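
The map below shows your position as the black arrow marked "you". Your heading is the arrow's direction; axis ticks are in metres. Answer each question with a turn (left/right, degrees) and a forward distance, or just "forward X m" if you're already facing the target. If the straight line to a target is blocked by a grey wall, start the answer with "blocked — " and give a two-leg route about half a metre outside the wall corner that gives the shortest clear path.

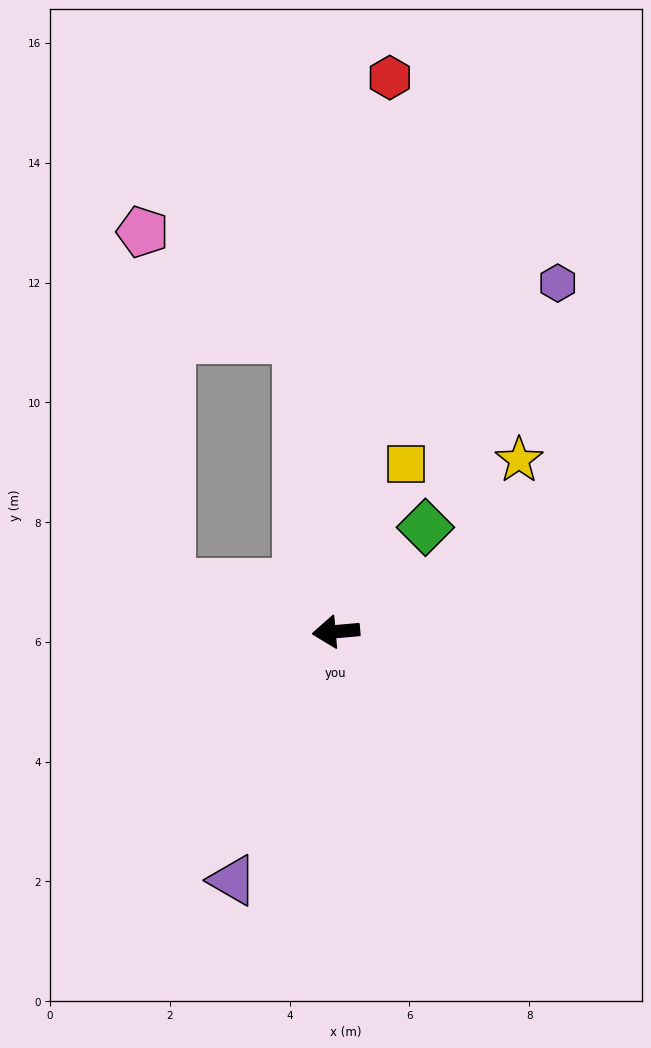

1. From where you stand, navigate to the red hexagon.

turn right 101°, forward 9.3 m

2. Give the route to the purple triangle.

turn left 62°, forward 4.5 m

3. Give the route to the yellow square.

turn right 118°, forward 3.0 m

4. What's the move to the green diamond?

turn right 136°, forward 2.3 m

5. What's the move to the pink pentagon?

blocked — turn right 88°, forward 4.9 m, then turn left 48°, forward 3.1 m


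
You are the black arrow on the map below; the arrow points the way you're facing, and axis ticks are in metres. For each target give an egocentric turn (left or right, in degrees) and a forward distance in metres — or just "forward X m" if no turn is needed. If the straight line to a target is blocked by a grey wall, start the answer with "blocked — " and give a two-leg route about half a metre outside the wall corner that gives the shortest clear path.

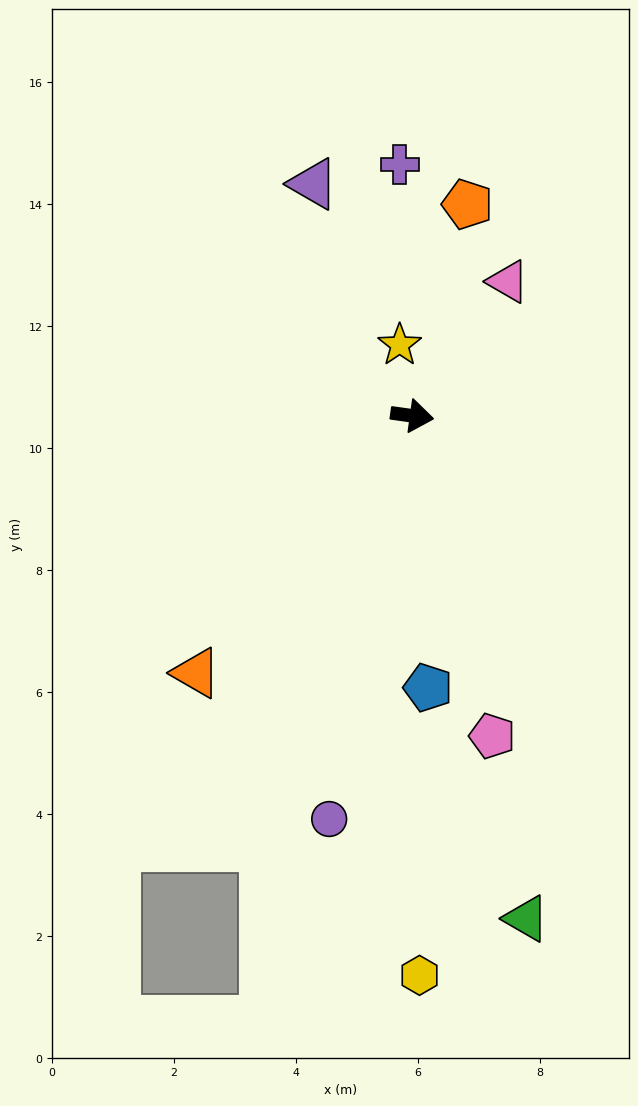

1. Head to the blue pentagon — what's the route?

turn right 79°, forward 4.5 m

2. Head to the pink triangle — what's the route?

turn left 62°, forward 2.7 m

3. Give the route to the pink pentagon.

turn right 68°, forward 5.4 m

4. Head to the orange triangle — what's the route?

turn right 122°, forward 5.5 m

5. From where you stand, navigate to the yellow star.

turn left 108°, forward 1.2 m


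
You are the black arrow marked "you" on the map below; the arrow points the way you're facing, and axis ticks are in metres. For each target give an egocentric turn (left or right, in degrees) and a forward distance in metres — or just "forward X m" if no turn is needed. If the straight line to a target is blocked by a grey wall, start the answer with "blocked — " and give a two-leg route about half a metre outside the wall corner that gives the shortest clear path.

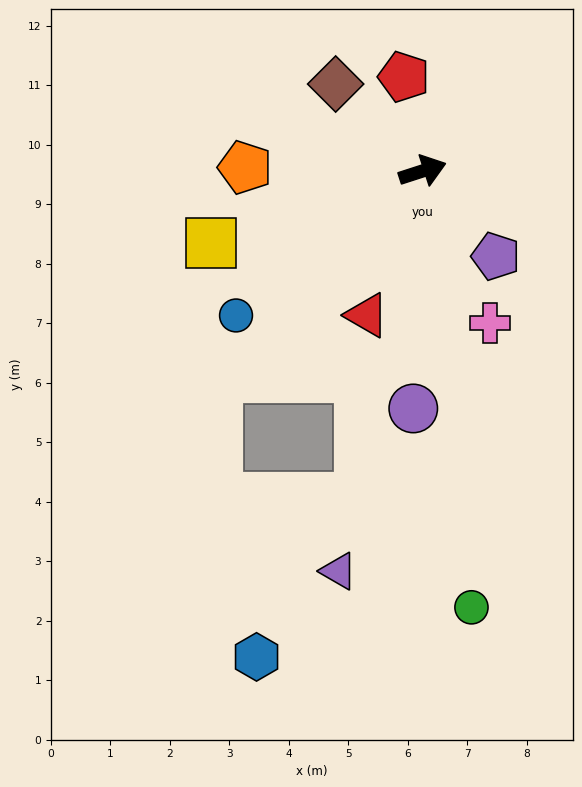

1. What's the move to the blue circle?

turn right 160°, forward 4.0 m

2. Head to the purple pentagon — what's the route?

turn right 67°, forward 1.9 m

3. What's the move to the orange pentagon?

turn left 161°, forward 3.0 m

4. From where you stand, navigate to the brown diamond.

turn left 117°, forward 2.1 m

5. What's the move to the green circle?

turn right 102°, forward 7.4 m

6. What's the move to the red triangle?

turn right 129°, forward 2.6 m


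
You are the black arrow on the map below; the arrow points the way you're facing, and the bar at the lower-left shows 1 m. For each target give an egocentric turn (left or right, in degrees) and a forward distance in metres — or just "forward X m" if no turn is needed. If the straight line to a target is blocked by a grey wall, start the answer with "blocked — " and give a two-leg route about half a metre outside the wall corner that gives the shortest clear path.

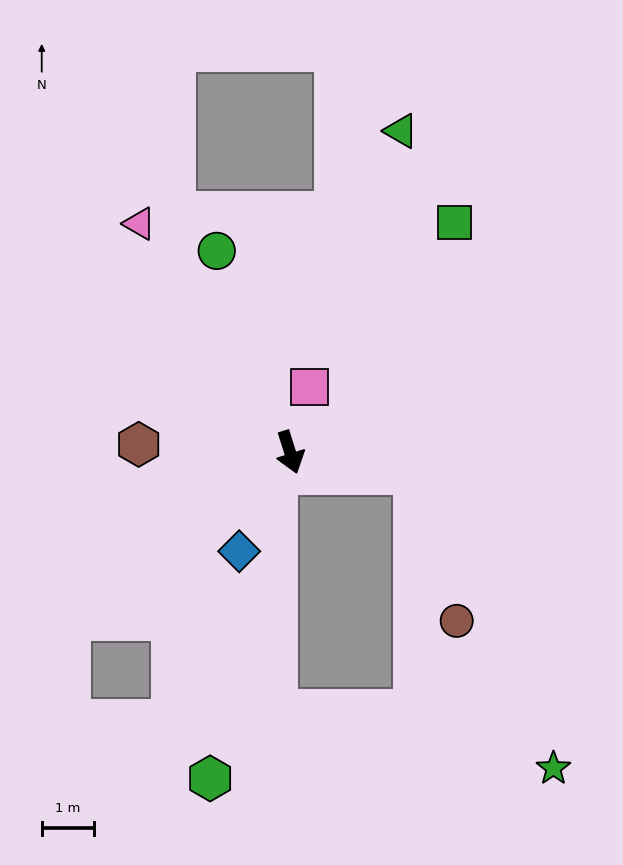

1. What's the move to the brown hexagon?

turn right 110°, forward 2.9 m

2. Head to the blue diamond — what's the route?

turn right 45°, forward 2.1 m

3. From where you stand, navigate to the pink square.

turn left 146°, forward 1.3 m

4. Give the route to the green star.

blocked — turn left 63°, forward 2.4 m, then turn right 55°, forward 6.3 m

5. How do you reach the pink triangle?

turn right 164°, forward 5.3 m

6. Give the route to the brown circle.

blocked — turn left 63°, forward 2.4 m, then turn right 65°, forward 3.0 m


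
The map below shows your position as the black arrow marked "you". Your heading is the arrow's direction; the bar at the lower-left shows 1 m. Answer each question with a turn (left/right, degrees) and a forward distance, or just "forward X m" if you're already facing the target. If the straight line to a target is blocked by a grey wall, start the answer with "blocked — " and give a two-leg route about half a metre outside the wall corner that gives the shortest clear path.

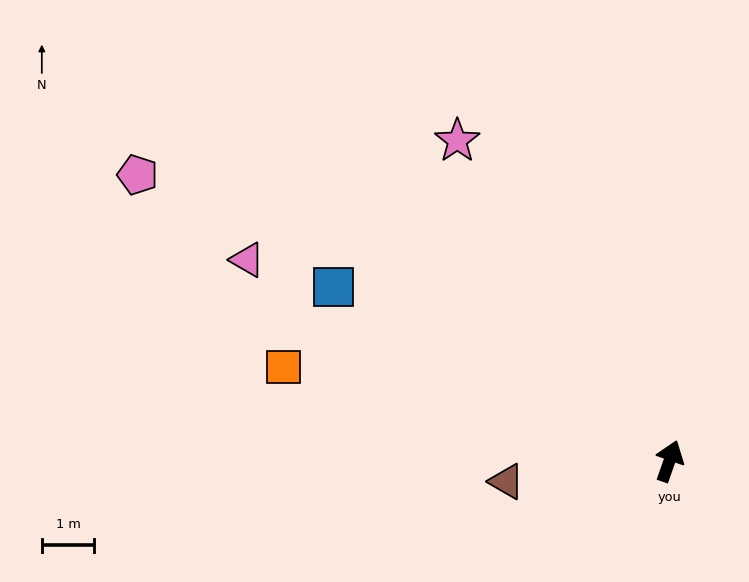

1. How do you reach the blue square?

turn left 82°, forward 7.2 m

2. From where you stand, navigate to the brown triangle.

turn left 117°, forward 3.1 m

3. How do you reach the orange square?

turn left 96°, forward 7.6 m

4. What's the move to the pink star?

turn left 53°, forward 7.3 m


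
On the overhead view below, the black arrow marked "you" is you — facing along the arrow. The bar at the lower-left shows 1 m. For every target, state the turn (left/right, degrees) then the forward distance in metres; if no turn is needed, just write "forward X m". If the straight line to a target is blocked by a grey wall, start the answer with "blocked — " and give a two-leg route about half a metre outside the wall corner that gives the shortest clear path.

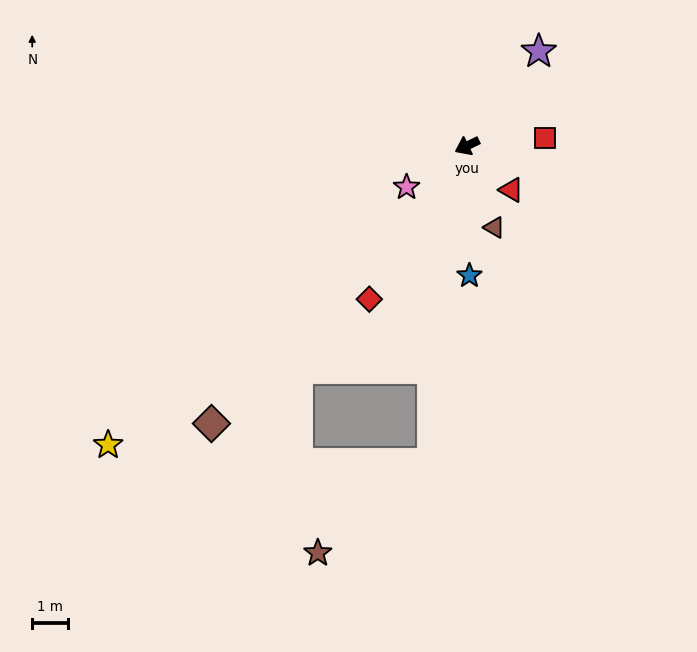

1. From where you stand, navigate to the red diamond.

turn left 32°, forward 5.1 m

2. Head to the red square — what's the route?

turn left 160°, forward 2.2 m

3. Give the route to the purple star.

turn right 153°, forward 3.3 m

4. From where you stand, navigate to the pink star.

turn left 8°, forward 2.1 m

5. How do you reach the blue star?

turn left 65°, forward 3.6 m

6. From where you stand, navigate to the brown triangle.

turn left 82°, forward 2.4 m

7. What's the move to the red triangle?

turn left 109°, forward 1.8 m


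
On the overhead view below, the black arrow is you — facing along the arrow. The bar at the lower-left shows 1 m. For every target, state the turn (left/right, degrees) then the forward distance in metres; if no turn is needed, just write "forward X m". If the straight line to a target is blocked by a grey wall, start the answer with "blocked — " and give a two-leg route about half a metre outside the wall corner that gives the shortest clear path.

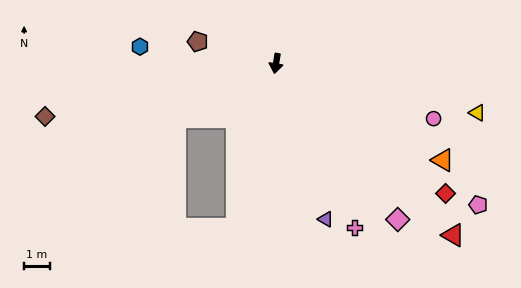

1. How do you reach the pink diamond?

turn left 47°, forward 7.8 m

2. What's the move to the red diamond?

turn left 62°, forward 8.4 m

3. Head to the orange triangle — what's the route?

turn left 69°, forward 7.6 m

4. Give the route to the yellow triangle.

turn left 86°, forward 8.1 m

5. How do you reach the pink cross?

turn left 35°, forward 7.1 m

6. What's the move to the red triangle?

turn left 55°, forward 9.7 m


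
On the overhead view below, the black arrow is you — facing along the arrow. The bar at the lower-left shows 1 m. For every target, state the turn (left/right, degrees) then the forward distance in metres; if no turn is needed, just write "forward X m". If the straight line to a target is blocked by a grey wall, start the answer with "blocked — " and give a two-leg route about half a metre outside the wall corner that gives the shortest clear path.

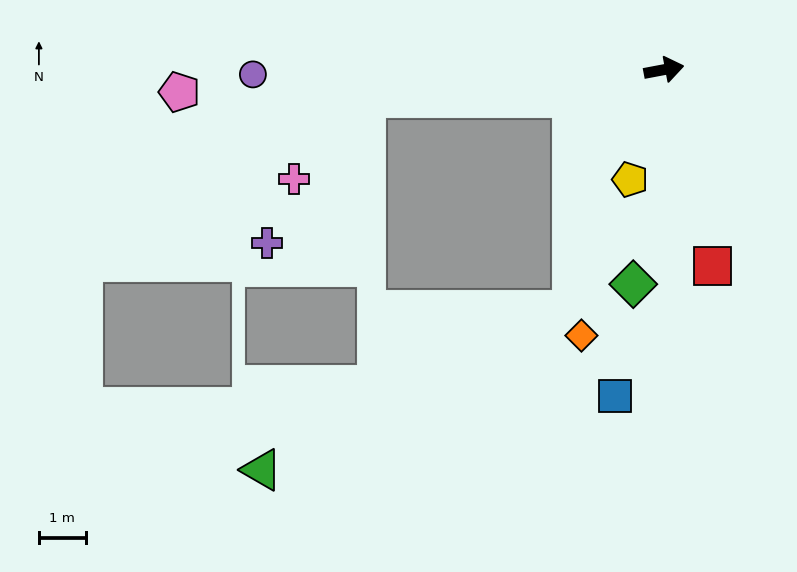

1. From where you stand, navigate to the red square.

turn right 87°, forward 4.3 m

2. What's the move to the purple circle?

turn left 170°, forward 8.8 m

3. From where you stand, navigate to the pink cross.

blocked — turn left 175°, forward 6.4 m, then turn left 43°, forward 2.3 m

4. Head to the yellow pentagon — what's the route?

turn right 118°, forward 2.4 m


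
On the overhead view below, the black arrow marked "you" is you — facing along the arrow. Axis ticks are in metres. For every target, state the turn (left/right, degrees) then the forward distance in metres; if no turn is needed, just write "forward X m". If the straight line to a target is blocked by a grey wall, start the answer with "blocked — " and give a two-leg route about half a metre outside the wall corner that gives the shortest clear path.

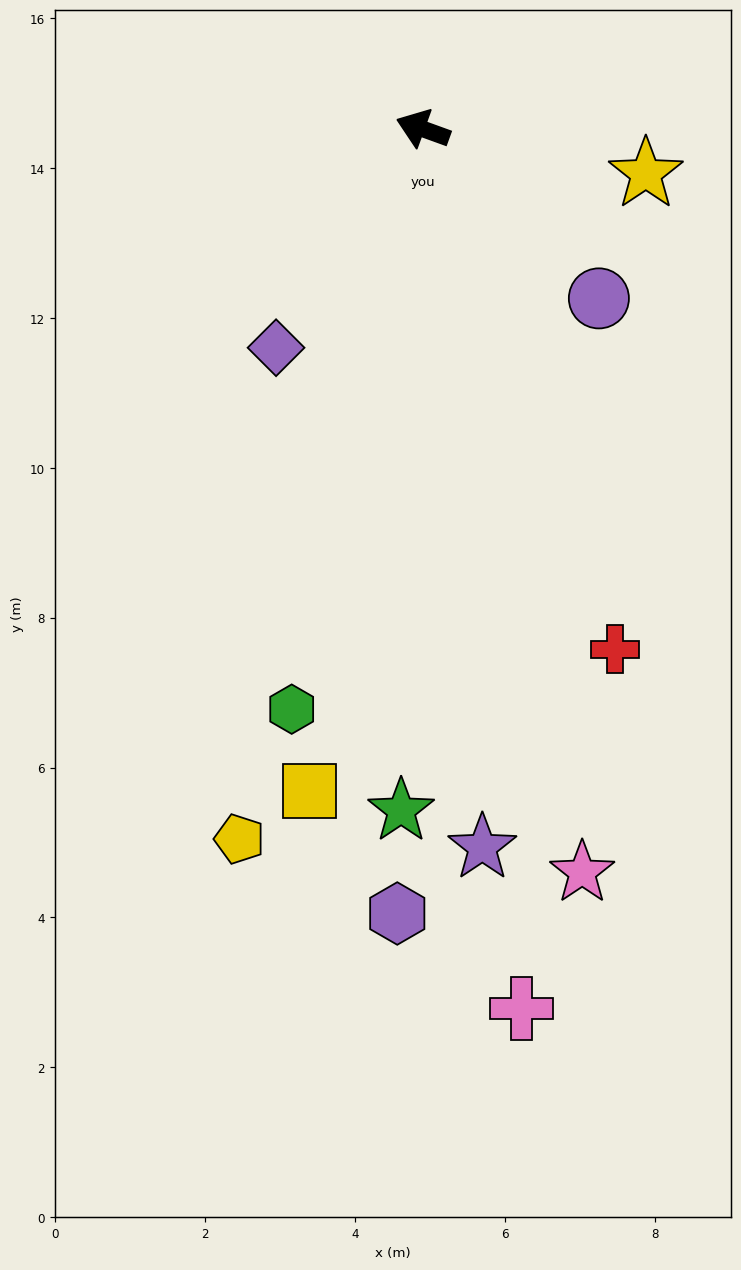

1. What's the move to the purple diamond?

turn left 76°, forward 3.5 m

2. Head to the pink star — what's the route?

turn left 122°, forward 10.1 m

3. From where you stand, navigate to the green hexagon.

turn left 97°, forward 7.9 m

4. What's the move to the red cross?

turn left 130°, forward 7.4 m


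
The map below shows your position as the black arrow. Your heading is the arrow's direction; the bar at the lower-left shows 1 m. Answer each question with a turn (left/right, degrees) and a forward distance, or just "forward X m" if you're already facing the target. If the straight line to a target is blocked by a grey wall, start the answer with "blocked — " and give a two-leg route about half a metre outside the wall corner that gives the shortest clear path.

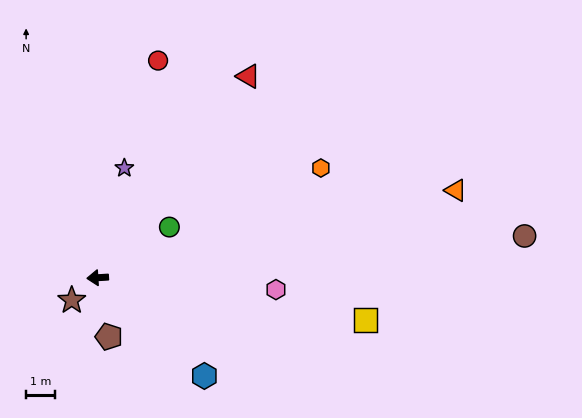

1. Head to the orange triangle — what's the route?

turn right 170°, forward 12.8 m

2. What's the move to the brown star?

turn left 38°, forward 1.2 m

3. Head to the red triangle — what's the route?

turn right 130°, forward 8.8 m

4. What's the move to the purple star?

turn right 107°, forward 3.9 m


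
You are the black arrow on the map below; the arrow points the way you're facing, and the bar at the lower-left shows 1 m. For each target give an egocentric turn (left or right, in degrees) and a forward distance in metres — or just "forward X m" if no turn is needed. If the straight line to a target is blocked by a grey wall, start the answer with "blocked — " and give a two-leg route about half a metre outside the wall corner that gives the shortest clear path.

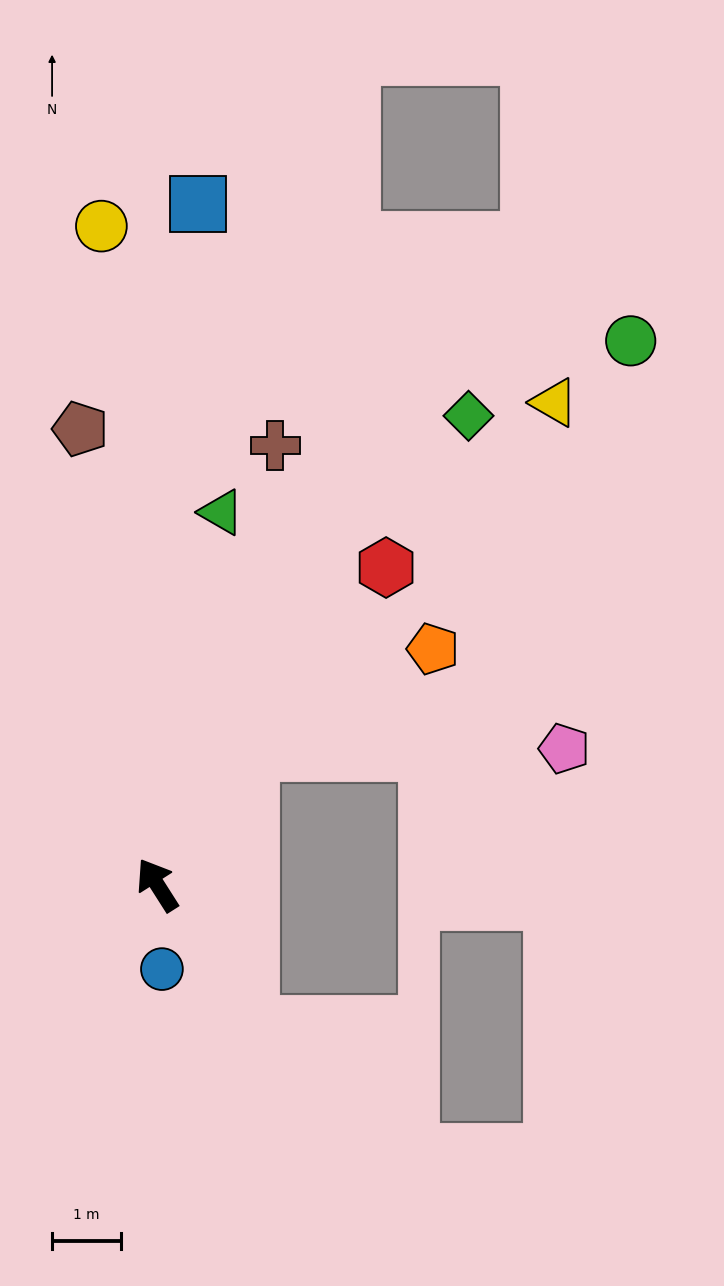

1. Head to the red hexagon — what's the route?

turn right 68°, forward 5.7 m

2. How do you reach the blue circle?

turn left 151°, forward 1.2 m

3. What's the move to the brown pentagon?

turn right 23°, forward 6.8 m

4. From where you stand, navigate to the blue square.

turn right 36°, forward 10.0 m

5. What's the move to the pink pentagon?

blocked — turn right 67°, forward 2.4 m, then turn right 55°, forward 4.6 m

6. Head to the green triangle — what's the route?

turn right 42°, forward 5.5 m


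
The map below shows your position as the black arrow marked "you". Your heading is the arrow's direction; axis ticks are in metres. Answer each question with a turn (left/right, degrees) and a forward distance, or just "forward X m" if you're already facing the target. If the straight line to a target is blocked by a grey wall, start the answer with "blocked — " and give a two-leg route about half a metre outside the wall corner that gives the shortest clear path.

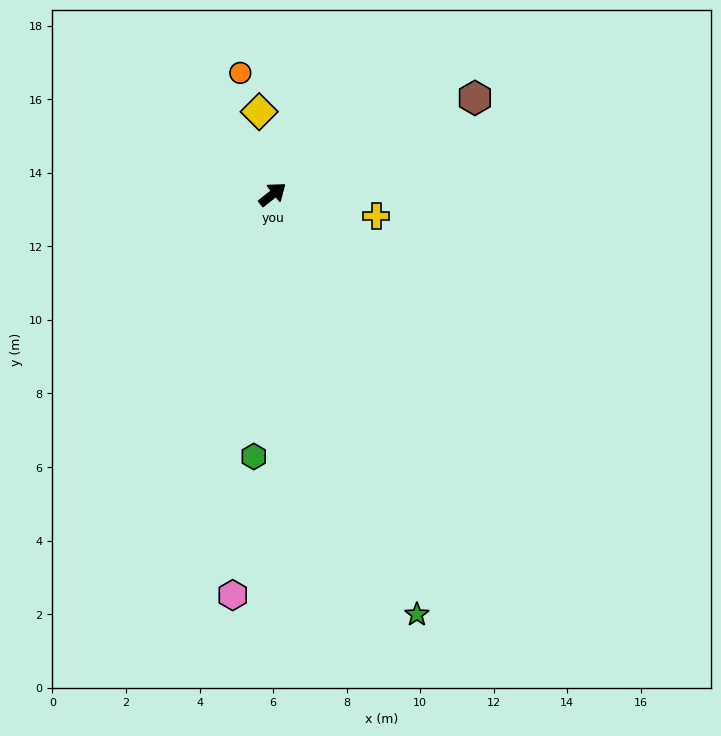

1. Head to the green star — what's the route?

turn right 110°, forward 12.1 m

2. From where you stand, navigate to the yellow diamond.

turn left 61°, forward 2.3 m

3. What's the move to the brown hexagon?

turn right 13°, forward 6.1 m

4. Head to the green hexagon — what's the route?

turn right 133°, forward 7.1 m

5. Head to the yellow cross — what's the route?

turn right 50°, forward 2.9 m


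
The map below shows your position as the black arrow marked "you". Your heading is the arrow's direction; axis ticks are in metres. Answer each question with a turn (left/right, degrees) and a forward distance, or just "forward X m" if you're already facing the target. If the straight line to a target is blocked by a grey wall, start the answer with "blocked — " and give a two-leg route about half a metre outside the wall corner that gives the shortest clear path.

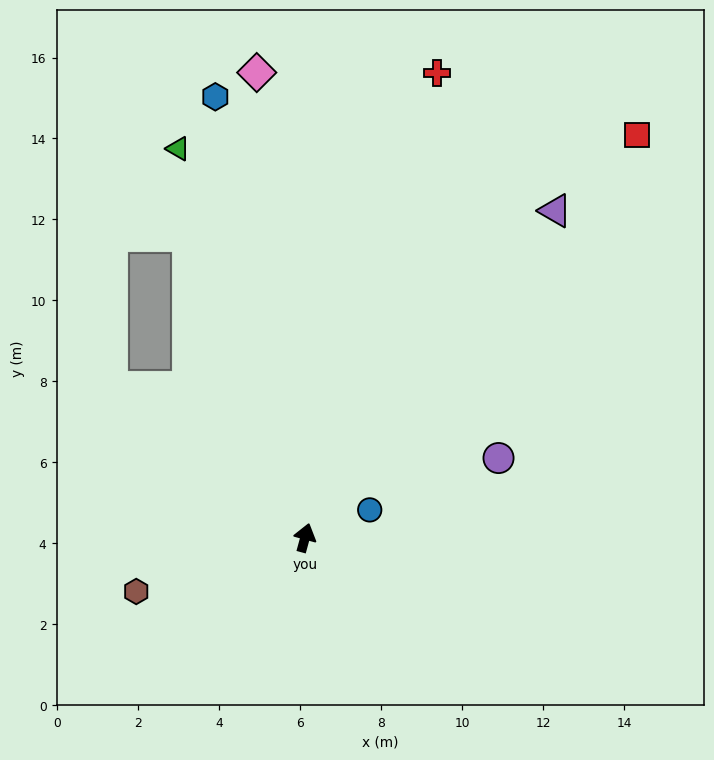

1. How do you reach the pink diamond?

turn left 21°, forward 11.6 m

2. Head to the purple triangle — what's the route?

turn right 22°, forward 10.2 m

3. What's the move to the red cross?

forward 11.9 m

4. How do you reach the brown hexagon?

turn left 123°, forward 4.4 m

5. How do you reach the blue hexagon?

turn left 27°, forward 11.1 m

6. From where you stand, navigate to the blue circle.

turn right 51°, forward 1.7 m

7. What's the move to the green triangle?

turn left 33°, forward 10.1 m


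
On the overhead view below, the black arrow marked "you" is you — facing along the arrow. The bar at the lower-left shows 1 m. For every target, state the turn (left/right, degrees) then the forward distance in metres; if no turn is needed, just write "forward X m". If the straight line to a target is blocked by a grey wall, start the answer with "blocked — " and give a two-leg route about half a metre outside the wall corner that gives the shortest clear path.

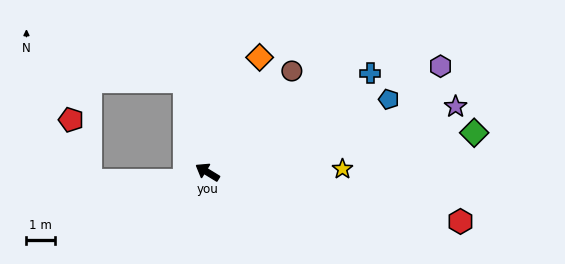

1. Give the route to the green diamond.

turn right 140°, forward 9.5 m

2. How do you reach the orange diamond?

turn right 83°, forward 4.5 m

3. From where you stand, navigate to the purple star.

turn right 134°, forward 9.1 m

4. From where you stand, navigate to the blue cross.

turn right 117°, forward 6.7 m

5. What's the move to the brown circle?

turn right 98°, forward 4.7 m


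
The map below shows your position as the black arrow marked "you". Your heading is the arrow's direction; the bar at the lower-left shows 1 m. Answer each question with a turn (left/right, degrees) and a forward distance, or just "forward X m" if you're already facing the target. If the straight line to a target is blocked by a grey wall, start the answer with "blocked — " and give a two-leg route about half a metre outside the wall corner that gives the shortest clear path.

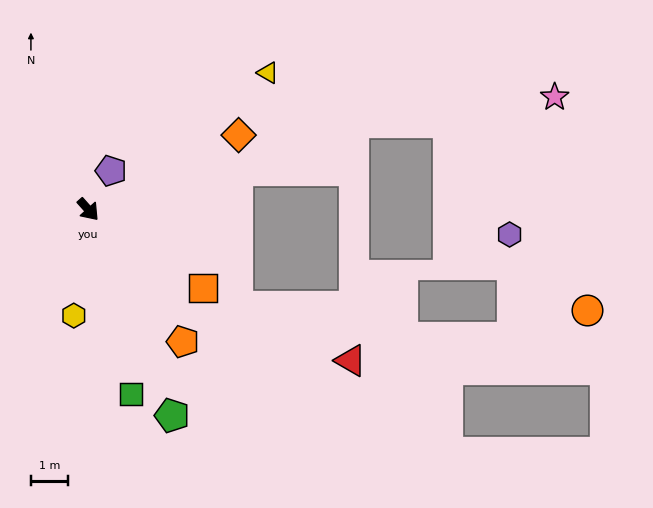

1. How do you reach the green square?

turn right 29°, forward 5.2 m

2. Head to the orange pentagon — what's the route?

turn right 6°, forward 4.4 m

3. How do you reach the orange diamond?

turn left 75°, forward 4.6 m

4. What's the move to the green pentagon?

turn right 20°, forward 6.1 m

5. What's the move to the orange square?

turn left 14°, forward 3.8 m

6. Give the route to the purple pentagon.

turn left 108°, forward 1.2 m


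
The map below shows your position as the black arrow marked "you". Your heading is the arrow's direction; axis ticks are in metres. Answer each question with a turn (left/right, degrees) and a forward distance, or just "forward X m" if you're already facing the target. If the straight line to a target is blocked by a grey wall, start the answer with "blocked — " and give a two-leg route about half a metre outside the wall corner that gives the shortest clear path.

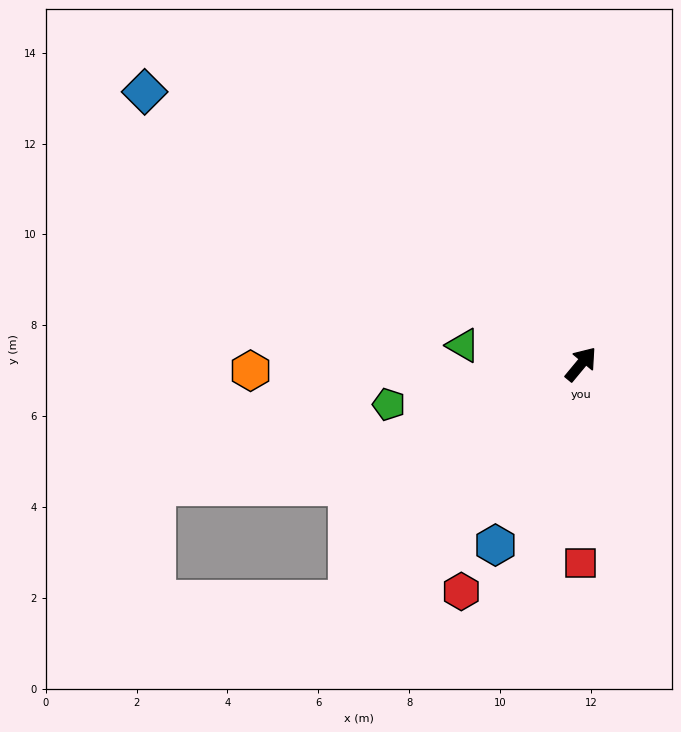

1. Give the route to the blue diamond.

turn left 98°, forward 11.3 m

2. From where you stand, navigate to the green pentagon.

turn left 142°, forward 4.3 m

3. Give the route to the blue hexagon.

turn right 166°, forward 4.4 m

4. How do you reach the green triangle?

turn left 121°, forward 2.6 m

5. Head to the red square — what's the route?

turn right 140°, forward 4.4 m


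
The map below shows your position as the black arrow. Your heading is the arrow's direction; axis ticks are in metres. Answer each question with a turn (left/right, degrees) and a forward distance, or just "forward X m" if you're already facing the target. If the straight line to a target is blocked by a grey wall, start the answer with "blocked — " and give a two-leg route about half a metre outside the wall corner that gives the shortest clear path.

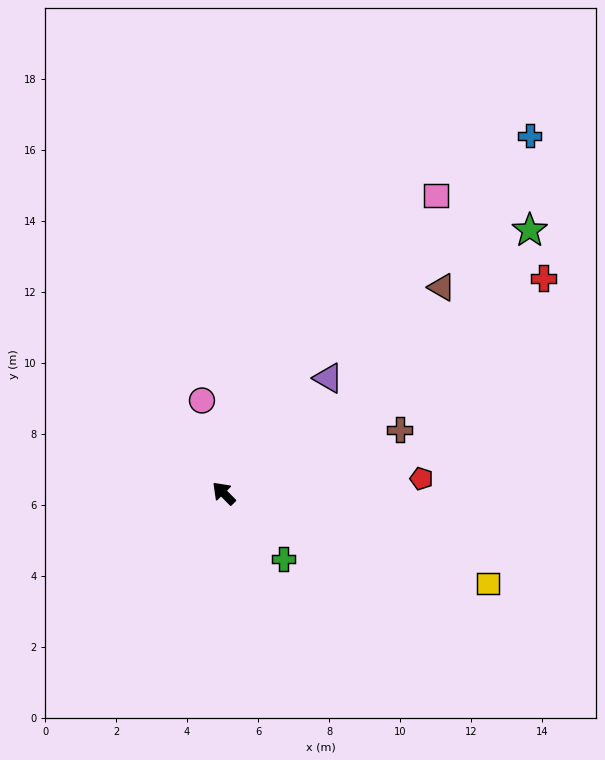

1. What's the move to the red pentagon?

turn right 130°, forward 5.6 m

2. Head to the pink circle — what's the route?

turn right 31°, forward 2.7 m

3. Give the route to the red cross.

turn right 101°, forward 10.9 m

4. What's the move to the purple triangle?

turn right 87°, forward 4.4 m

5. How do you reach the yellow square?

turn right 153°, forward 7.9 m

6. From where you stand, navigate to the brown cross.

turn right 115°, forward 5.3 m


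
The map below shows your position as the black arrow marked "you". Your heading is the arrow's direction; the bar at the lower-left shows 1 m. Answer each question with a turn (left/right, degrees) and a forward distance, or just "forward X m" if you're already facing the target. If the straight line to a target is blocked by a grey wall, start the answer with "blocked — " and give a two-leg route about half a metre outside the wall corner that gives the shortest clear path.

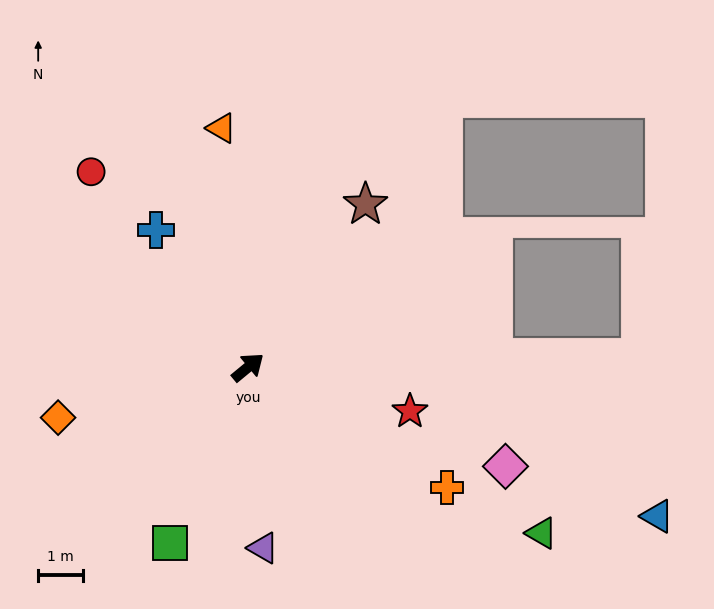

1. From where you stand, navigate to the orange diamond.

turn left 155°, forward 4.3 m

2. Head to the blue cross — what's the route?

turn left 84°, forward 3.7 m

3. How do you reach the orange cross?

turn right 71°, forward 5.1 m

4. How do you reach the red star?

turn right 55°, forward 3.7 m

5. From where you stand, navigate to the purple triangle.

turn right 125°, forward 4.0 m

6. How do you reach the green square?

turn right 153°, forward 4.3 m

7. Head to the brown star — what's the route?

turn left 15°, forward 4.4 m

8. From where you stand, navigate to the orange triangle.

turn left 57°, forward 5.3 m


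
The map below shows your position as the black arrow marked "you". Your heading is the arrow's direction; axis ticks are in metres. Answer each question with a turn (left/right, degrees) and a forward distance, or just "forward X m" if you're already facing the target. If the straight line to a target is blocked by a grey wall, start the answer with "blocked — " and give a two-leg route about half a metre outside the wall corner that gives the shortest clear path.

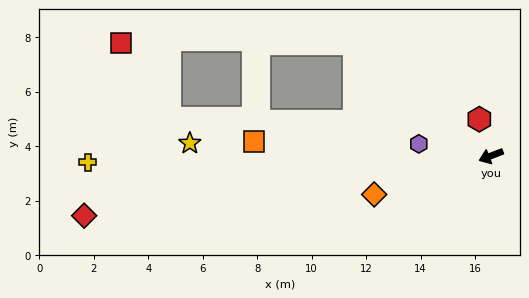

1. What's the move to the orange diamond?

turn right 3°, forward 4.5 m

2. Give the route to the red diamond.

turn right 13°, forward 15.1 m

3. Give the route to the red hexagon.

turn right 94°, forward 1.4 m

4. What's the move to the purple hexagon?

turn right 31°, forward 2.7 m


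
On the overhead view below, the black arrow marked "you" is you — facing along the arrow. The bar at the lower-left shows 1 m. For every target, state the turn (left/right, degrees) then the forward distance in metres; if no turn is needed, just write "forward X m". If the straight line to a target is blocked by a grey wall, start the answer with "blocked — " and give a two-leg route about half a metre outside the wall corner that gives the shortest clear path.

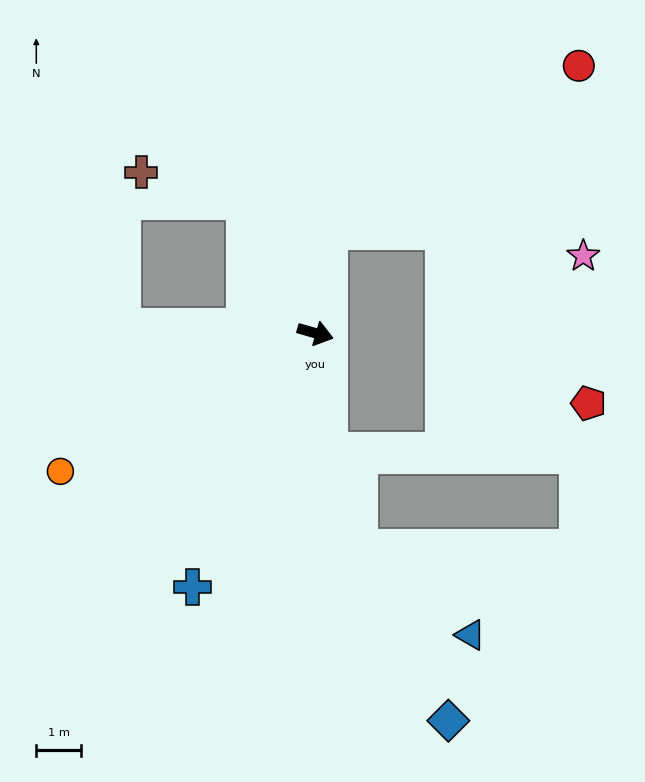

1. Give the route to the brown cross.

blocked — turn left 134°, forward 3.3 m, then turn left 47°, forward 2.4 m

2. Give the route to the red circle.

blocked — turn left 99°, forward 2.3 m, then turn right 49°, forward 6.6 m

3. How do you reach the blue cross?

turn right 100°, forward 6.2 m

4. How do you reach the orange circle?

turn right 135°, forward 6.4 m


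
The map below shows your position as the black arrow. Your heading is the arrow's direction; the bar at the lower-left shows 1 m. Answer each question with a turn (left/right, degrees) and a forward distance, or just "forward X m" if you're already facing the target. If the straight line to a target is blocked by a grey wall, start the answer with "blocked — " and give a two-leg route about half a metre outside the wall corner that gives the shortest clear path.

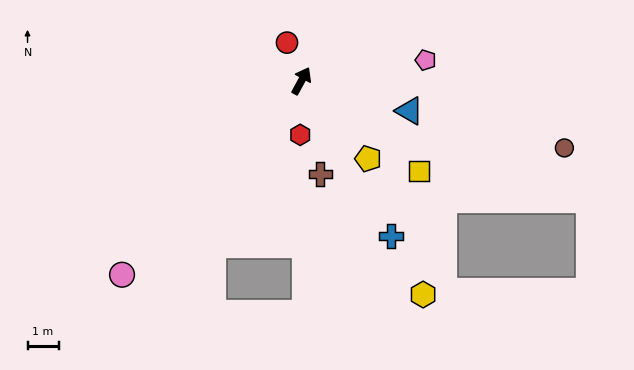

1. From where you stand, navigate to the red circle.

turn left 49°, forward 1.3 m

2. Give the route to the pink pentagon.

turn right 52°, forward 4.0 m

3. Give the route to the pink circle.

turn left 166°, forward 8.5 m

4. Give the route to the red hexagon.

turn right 153°, forward 1.7 m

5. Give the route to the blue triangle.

turn right 77°, forward 3.6 m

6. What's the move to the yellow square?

turn right 99°, forward 4.8 m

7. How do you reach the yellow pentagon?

turn right 111°, forward 3.3 m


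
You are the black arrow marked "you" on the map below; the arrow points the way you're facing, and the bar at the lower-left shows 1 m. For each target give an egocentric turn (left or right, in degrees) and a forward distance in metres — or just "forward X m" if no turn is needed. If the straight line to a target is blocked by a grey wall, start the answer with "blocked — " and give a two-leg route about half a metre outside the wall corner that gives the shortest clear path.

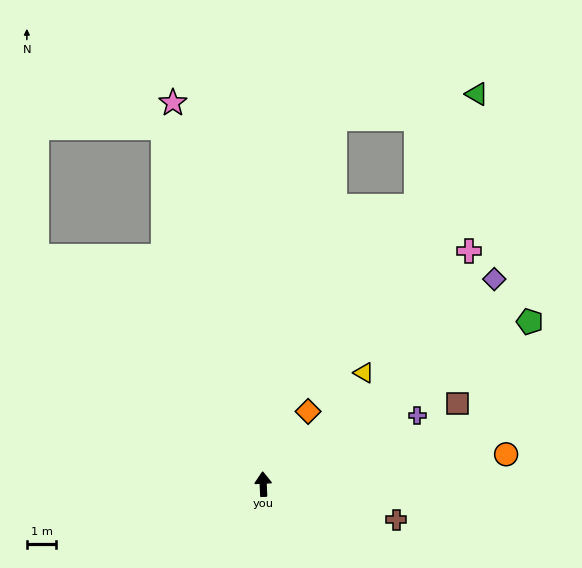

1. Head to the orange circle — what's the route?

turn right 86°, forward 8.3 m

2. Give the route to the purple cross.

turn right 69°, forward 5.7 m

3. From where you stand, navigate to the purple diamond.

turn right 51°, forward 10.5 m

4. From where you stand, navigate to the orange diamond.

turn right 34°, forward 2.9 m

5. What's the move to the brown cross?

turn right 108°, forward 4.7 m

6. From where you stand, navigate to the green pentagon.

turn right 61°, forward 10.6 m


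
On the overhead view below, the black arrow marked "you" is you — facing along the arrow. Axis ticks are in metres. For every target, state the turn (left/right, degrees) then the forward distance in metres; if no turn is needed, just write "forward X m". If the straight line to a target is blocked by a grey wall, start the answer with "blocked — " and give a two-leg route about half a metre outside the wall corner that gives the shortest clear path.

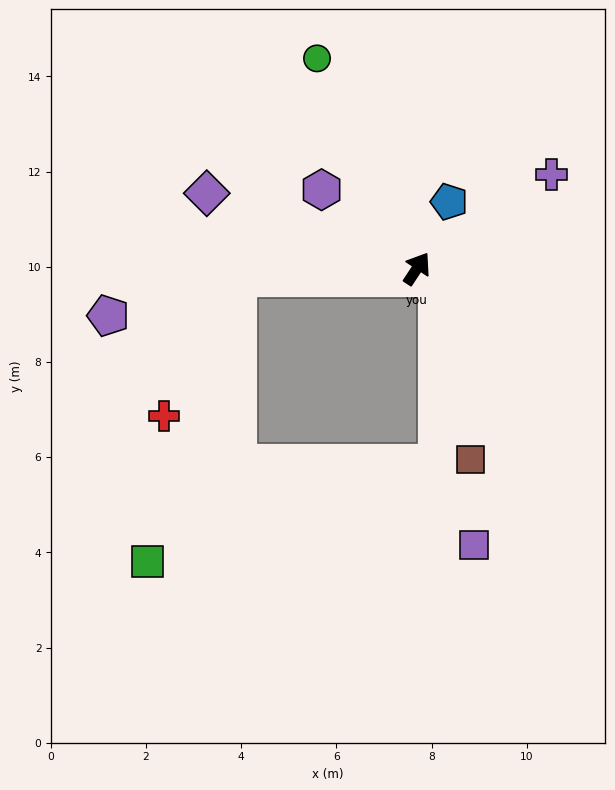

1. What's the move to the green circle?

turn left 59°, forward 4.9 m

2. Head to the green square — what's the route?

blocked — turn left 126°, forward 3.8 m, then turn left 70°, forward 6.3 m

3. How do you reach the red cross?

blocked — turn left 126°, forward 3.8 m, then turn left 60°, forward 3.3 m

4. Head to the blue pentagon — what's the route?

turn left 8°, forward 1.6 m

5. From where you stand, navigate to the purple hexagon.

turn left 84°, forward 2.6 m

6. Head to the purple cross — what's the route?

turn right 22°, forward 3.5 m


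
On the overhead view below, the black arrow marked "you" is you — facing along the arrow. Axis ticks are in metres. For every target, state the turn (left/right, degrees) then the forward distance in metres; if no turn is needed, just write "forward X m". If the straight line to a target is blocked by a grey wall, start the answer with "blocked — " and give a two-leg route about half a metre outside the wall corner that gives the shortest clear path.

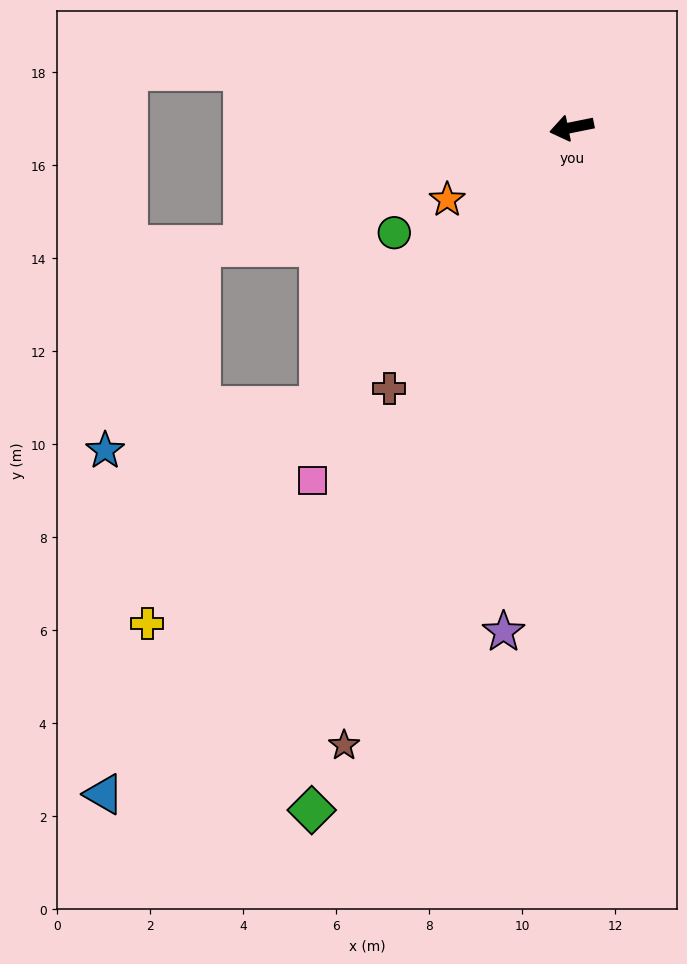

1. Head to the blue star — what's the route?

blocked — turn left 36°, forward 8.1 m, then turn right 36°, forward 4.7 m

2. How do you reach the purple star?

turn left 71°, forward 10.9 m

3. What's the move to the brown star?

turn left 58°, forward 14.2 m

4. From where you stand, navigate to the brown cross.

turn left 44°, forward 6.8 m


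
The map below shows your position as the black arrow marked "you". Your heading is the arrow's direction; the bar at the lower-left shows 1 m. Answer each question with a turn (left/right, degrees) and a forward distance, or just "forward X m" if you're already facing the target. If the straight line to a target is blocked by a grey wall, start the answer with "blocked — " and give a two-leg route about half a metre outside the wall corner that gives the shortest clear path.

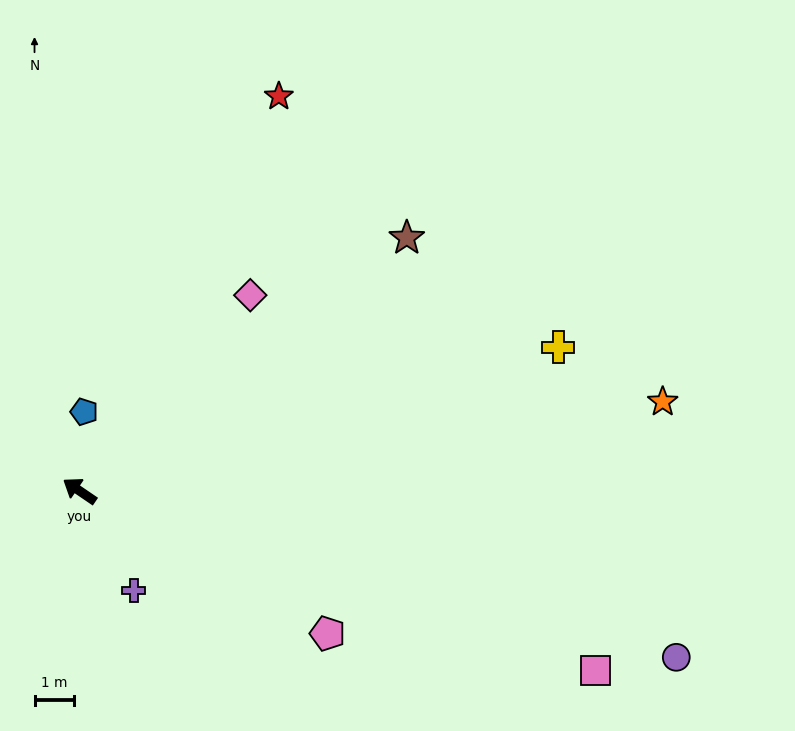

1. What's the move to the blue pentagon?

turn right 59°, forward 2.0 m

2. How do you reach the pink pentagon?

turn right 176°, forward 7.3 m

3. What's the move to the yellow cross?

turn right 129°, forward 12.7 m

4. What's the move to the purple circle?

turn right 161°, forward 15.7 m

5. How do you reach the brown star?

turn right 108°, forward 10.5 m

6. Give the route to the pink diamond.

turn right 97°, forward 6.6 m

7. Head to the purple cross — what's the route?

turn left 153°, forward 2.9 m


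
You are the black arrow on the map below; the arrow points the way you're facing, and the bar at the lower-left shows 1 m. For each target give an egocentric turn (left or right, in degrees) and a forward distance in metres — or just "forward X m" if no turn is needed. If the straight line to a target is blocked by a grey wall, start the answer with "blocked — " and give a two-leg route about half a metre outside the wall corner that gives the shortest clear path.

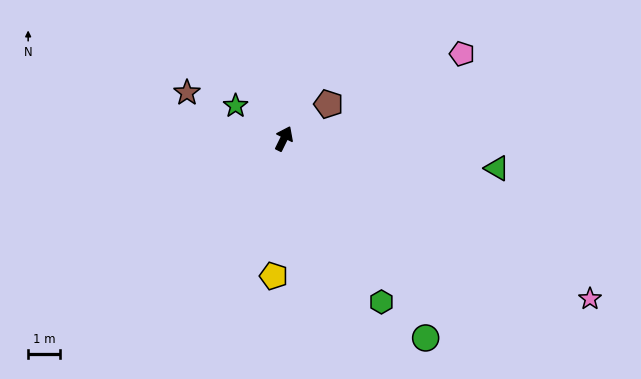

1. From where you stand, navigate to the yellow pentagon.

turn right 158°, forward 4.4 m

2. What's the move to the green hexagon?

turn right 123°, forward 6.1 m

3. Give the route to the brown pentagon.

turn right 26°, forward 1.8 m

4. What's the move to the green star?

turn left 82°, forward 1.9 m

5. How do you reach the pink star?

turn right 91°, forward 11.0 m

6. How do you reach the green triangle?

turn right 72°, forward 6.8 m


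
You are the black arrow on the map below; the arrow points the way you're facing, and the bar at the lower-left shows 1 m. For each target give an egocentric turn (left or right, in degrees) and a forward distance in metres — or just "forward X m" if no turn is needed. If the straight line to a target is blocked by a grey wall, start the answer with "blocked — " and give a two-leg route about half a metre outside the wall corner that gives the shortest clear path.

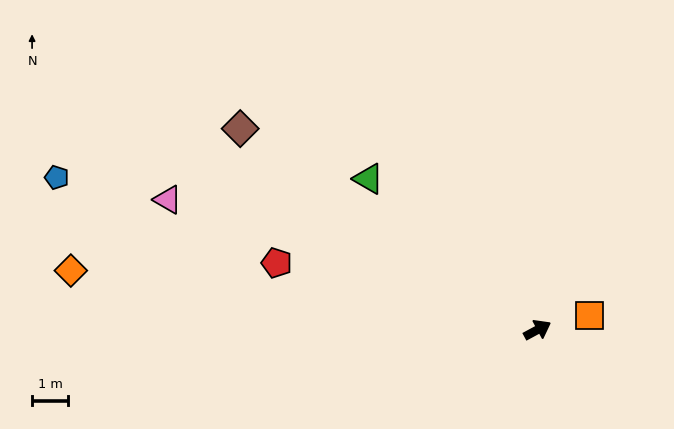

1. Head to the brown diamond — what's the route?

turn left 118°, forward 9.9 m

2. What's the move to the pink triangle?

turn left 132°, forward 10.8 m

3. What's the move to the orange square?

turn right 13°, forward 1.5 m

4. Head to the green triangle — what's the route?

turn left 110°, forward 6.3 m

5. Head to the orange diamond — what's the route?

turn left 144°, forward 13.0 m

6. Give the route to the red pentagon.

turn left 137°, forward 7.4 m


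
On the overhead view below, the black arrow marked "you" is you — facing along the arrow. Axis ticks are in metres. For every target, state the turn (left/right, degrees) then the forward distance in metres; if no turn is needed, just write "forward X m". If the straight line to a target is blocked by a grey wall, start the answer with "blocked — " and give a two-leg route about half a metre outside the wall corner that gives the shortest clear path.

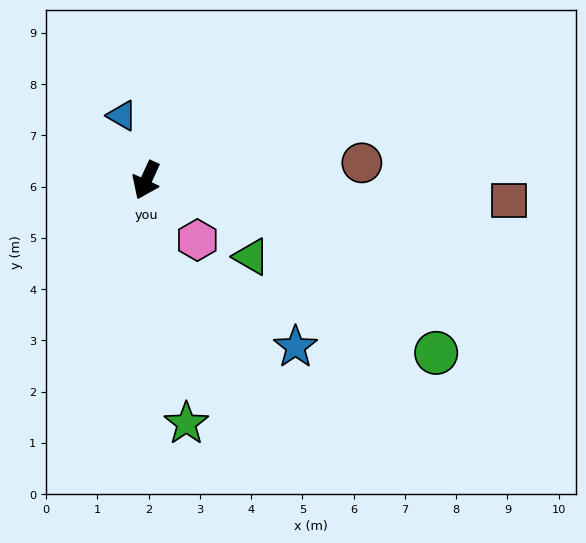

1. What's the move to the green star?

turn left 34°, forward 4.8 m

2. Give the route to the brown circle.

turn left 119°, forward 4.2 m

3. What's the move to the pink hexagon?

turn left 65°, forward 1.5 m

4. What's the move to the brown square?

turn left 111°, forward 7.1 m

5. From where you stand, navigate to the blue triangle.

turn right 135°, forward 1.3 m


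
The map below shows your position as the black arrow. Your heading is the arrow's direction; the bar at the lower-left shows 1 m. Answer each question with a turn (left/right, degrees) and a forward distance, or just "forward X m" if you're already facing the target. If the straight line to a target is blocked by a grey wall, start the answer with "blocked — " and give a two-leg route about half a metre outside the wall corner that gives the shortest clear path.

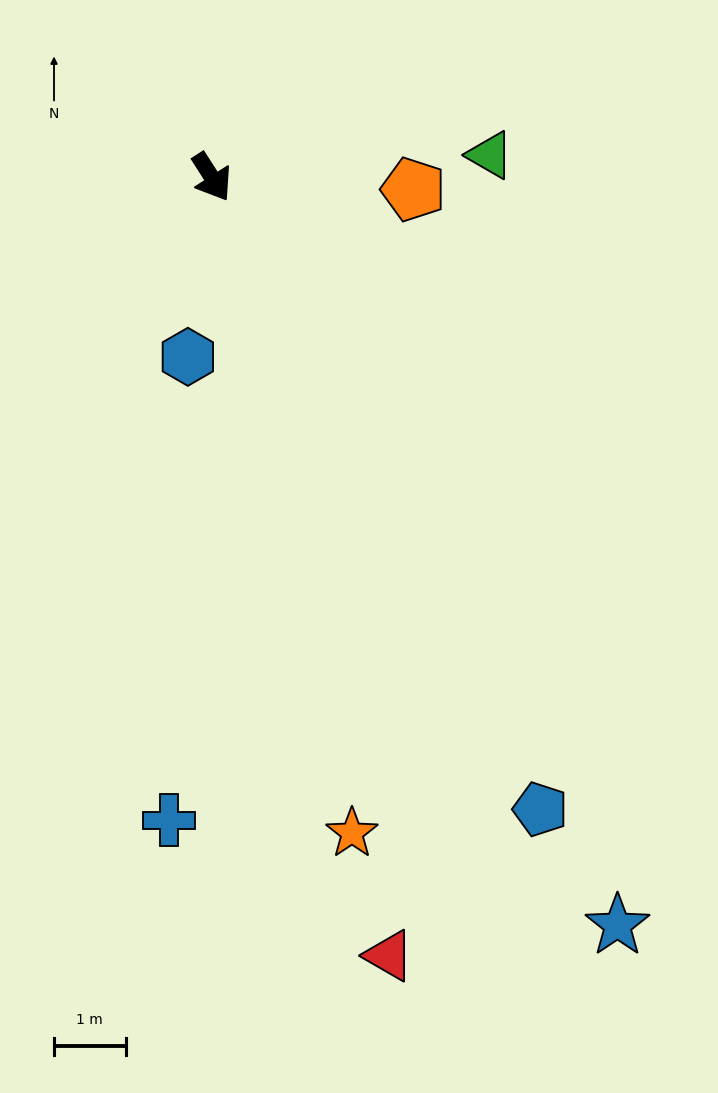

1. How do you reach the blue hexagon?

turn right 40°, forward 2.5 m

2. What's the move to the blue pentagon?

turn right 5°, forward 10.0 m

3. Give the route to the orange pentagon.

turn left 54°, forward 2.8 m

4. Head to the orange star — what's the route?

turn right 21°, forward 9.4 m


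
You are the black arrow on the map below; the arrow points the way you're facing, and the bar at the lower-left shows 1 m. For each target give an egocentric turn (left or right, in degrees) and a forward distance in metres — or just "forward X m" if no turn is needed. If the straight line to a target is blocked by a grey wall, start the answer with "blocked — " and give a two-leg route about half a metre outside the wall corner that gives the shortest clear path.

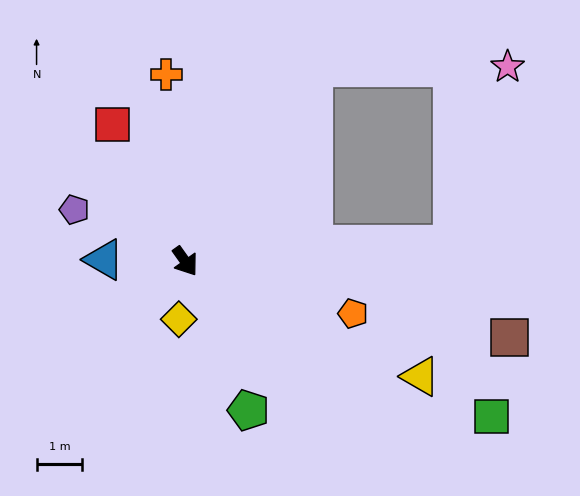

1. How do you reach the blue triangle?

turn right 127°, forward 1.8 m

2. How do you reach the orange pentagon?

turn left 37°, forward 3.8 m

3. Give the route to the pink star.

blocked — turn left 111°, forward 5.1 m, then turn right 56°, forward 4.2 m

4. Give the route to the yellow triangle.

turn left 28°, forward 5.7 m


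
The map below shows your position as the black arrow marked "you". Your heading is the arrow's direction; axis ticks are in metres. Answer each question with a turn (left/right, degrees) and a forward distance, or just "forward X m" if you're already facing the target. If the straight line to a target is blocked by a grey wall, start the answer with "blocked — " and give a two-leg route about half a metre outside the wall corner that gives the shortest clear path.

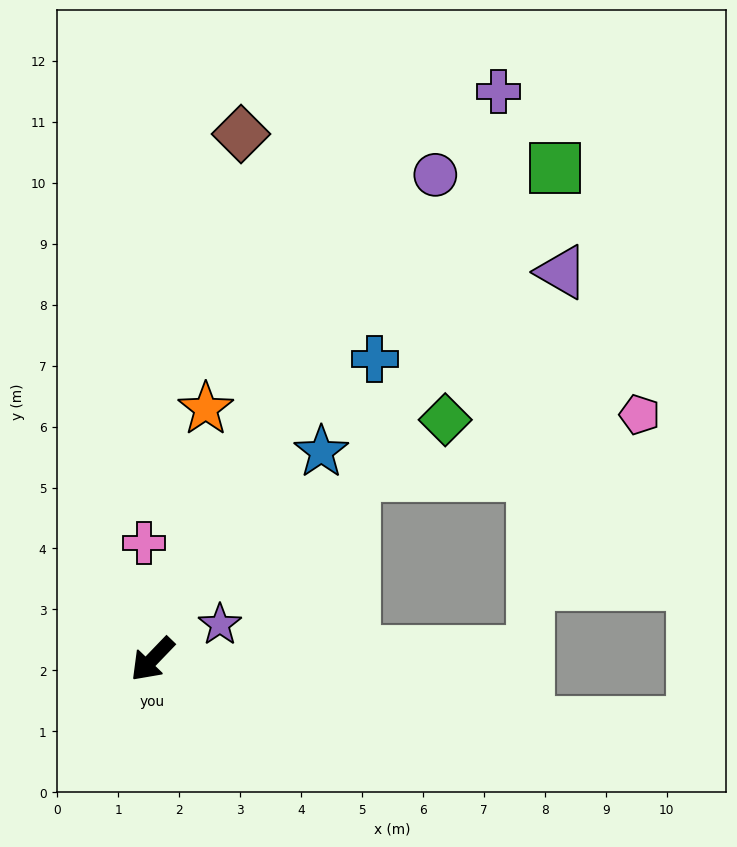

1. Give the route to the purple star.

turn left 161°, forward 1.2 m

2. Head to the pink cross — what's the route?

turn right 132°, forward 1.9 m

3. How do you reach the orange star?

turn right 148°, forward 4.2 m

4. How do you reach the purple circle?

turn right 166°, forward 9.2 m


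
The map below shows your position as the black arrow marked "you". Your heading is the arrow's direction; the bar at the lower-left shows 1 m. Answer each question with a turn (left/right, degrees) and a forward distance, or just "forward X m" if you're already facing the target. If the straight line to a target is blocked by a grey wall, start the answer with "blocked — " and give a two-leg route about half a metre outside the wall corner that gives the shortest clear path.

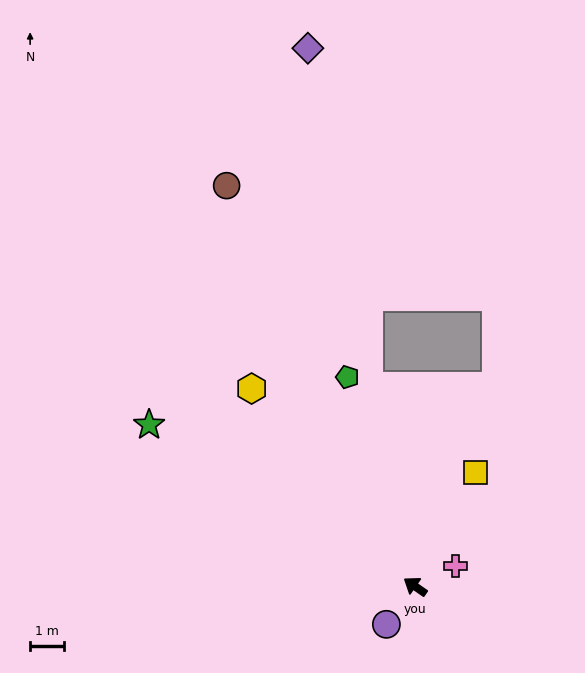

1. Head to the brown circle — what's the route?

turn right 30°, forward 13.1 m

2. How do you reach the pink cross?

turn right 118°, forward 1.3 m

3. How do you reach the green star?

turn left 3°, forward 9.2 m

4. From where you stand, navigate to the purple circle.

turn left 88°, forward 1.4 m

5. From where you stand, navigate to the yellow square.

turn right 83°, forward 3.8 m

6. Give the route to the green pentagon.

turn right 37°, forward 6.5 m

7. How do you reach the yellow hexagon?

turn right 16°, forward 7.6 m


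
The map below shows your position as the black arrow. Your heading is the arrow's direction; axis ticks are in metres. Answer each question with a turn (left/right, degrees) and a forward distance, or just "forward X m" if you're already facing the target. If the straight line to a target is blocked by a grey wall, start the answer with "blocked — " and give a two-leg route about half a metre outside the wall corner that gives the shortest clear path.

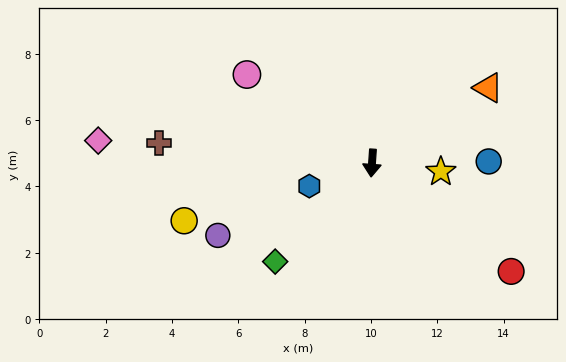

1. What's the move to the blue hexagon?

turn right 66°, forward 2.0 m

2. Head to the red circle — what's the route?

turn left 56°, forward 5.3 m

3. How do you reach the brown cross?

turn right 91°, forward 6.5 m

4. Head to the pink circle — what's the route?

turn right 121°, forward 4.6 m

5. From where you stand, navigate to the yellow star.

turn left 87°, forward 2.1 m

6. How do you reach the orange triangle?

turn left 127°, forward 4.2 m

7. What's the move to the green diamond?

turn right 41°, forward 4.2 m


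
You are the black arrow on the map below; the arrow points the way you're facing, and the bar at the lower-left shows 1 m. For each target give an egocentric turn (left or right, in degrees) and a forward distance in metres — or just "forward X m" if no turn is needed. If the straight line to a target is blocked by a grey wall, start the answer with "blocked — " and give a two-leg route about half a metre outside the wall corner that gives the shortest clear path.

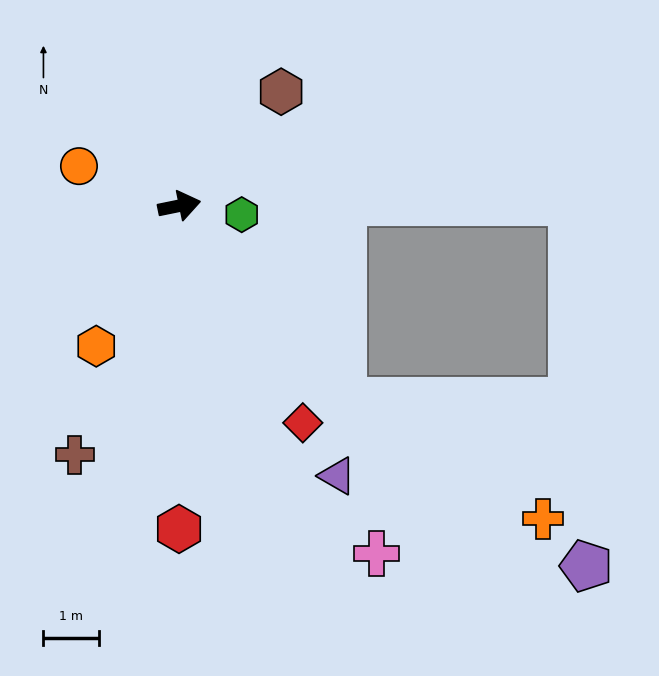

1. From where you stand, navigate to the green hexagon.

turn right 20°, forward 1.1 m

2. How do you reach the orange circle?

turn left 147°, forward 1.9 m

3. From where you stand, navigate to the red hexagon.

turn right 102°, forward 5.8 m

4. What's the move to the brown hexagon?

turn left 37°, forward 2.7 m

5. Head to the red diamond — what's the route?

turn right 72°, forward 4.5 m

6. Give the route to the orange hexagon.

turn right 132°, forward 2.9 m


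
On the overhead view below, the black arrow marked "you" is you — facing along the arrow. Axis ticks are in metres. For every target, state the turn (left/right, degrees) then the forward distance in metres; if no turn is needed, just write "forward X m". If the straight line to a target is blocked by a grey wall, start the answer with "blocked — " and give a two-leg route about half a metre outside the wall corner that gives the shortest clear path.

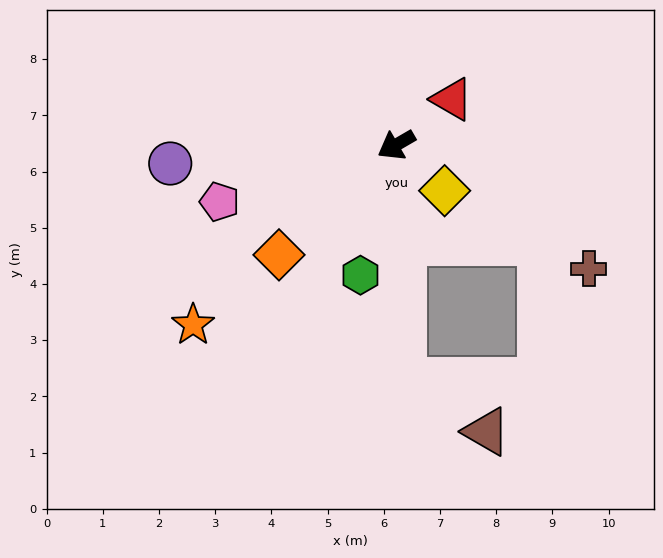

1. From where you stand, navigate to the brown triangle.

blocked — turn left 62°, forward 4.2 m, then turn left 57°, forward 1.7 m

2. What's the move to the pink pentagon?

turn right 12°, forward 3.3 m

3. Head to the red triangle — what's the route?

turn right 171°, forward 1.3 m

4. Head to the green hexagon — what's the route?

turn left 45°, forward 2.4 m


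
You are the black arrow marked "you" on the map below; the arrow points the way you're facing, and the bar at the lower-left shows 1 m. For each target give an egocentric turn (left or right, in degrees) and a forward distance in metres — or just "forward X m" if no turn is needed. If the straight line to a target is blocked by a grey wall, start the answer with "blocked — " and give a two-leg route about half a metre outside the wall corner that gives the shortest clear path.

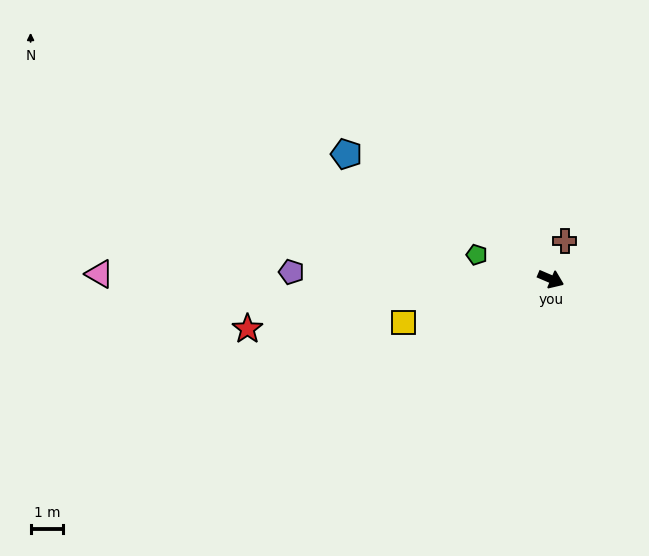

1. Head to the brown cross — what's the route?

turn left 93°, forward 1.2 m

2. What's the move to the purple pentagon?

turn right 158°, forward 8.0 m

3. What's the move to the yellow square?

turn right 140°, forward 4.7 m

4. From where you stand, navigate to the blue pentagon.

turn left 172°, forward 7.3 m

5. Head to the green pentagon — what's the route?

turn right 175°, forward 2.4 m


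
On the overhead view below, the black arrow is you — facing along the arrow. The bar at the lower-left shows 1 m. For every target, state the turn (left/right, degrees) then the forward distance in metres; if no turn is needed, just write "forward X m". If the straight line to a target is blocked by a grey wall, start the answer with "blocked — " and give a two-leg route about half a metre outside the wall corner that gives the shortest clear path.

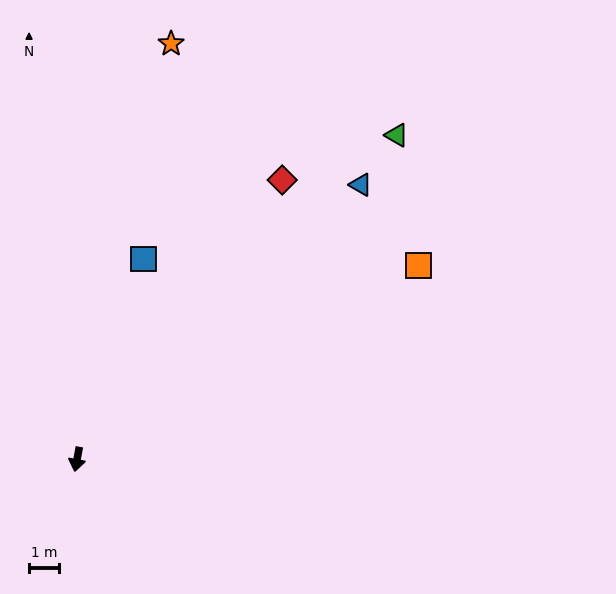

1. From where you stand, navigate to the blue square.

turn left 172°, forward 7.0 m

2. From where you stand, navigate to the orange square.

turn left 130°, forward 13.0 m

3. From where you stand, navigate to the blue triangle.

turn left 145°, forward 13.1 m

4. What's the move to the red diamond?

turn left 154°, forward 11.5 m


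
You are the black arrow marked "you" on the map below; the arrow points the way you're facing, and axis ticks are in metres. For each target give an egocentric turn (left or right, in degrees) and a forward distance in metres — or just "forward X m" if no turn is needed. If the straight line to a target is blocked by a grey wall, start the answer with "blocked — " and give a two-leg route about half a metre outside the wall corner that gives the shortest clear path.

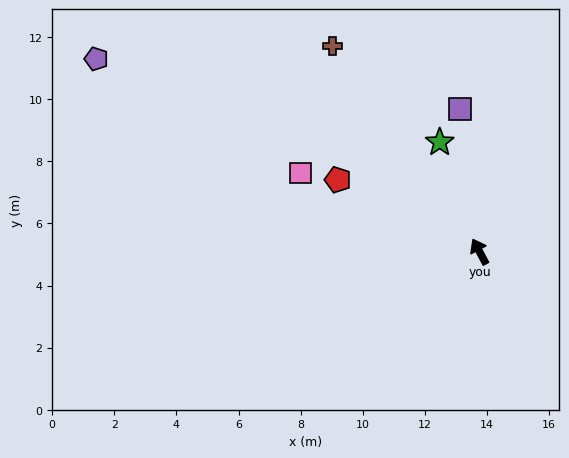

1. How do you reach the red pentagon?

turn left 35°, forward 5.1 m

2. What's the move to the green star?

turn right 8°, forward 3.7 m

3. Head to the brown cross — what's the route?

turn left 8°, forward 8.1 m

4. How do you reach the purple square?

turn right 20°, forward 4.6 m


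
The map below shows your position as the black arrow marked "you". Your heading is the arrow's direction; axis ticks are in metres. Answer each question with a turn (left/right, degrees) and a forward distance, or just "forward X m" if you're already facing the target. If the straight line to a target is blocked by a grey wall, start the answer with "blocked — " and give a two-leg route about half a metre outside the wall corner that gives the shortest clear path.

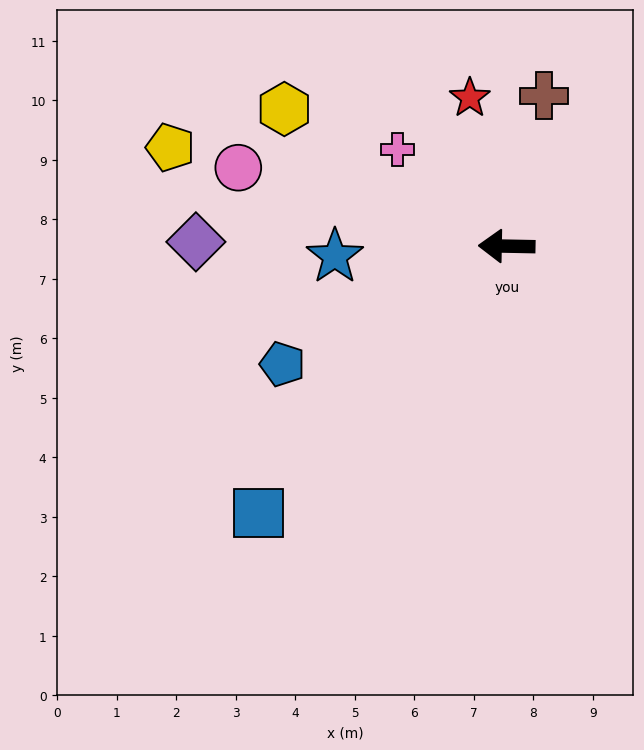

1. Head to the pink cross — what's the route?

turn right 40°, forward 2.4 m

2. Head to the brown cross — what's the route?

turn right 103°, forward 2.6 m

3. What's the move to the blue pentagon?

turn left 29°, forward 4.3 m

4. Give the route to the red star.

turn right 75°, forward 2.6 m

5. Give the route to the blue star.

turn left 5°, forward 2.9 m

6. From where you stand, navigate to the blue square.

turn left 48°, forward 6.1 m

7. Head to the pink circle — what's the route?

turn right 15°, forward 4.7 m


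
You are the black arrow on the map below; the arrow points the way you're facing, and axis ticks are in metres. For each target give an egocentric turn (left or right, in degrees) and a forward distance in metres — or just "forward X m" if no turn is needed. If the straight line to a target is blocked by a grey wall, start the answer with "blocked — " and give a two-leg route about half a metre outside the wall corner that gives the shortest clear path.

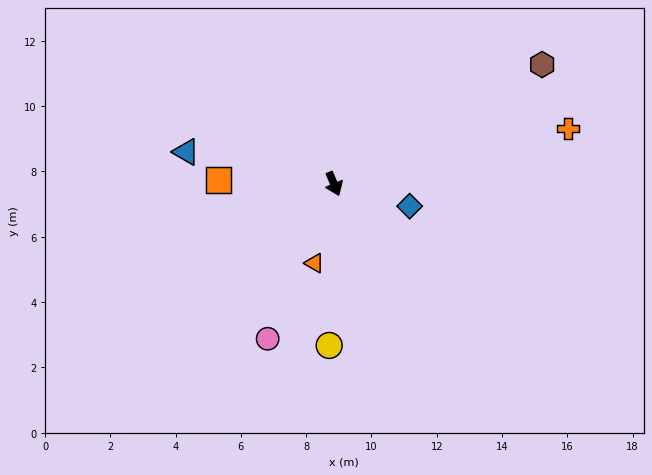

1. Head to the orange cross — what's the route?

turn left 80°, forward 7.4 m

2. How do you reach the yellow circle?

turn right 25°, forward 5.0 m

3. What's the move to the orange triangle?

turn right 37°, forward 2.5 m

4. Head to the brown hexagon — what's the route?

turn left 97°, forward 7.4 m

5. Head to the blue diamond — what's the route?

turn left 51°, forward 2.4 m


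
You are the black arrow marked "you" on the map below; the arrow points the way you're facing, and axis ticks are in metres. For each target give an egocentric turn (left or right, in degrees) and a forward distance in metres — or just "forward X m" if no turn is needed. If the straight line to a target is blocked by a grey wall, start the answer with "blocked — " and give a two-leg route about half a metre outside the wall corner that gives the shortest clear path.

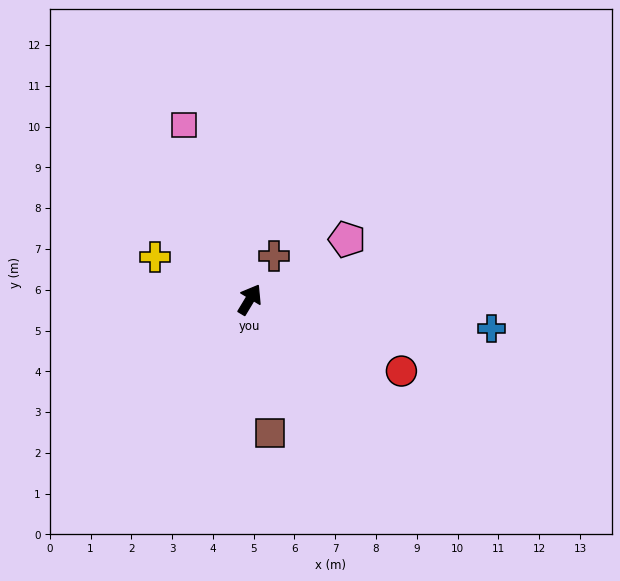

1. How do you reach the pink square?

turn left 52°, forward 4.6 m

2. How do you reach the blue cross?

turn right 66°, forward 6.0 m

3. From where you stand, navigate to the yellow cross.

turn left 97°, forward 2.5 m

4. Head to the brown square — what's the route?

turn right 140°, forward 3.3 m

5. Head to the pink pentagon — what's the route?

turn right 27°, forward 2.8 m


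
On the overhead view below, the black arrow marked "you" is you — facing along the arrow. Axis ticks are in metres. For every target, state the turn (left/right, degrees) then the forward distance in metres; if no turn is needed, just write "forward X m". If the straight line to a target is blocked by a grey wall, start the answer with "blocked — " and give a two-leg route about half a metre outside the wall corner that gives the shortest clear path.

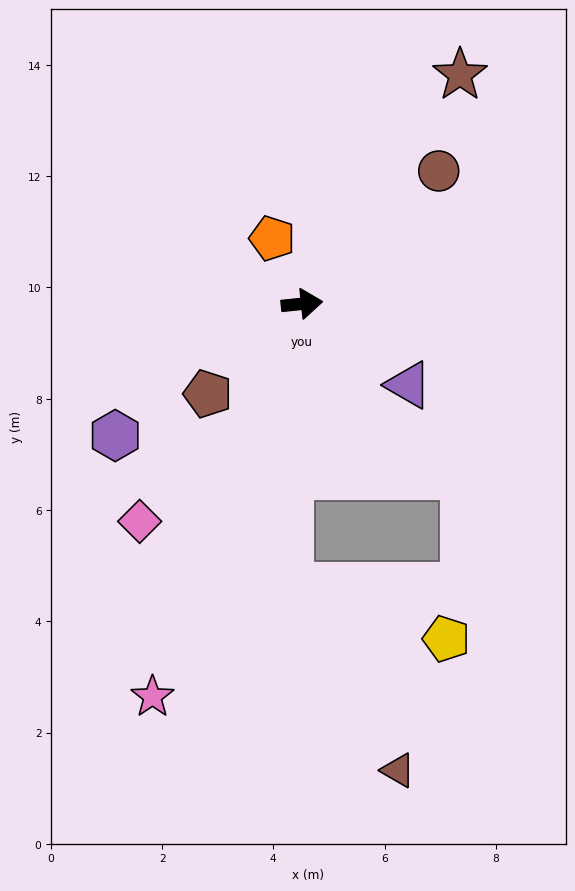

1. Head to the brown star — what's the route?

turn left 49°, forward 5.0 m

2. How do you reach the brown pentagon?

turn right 142°, forward 2.3 m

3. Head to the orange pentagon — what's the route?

turn left 108°, forward 1.3 m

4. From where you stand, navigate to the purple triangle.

turn right 43°, forward 2.4 m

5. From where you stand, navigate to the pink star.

turn right 117°, forward 7.6 m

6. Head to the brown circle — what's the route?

turn left 38°, forward 3.4 m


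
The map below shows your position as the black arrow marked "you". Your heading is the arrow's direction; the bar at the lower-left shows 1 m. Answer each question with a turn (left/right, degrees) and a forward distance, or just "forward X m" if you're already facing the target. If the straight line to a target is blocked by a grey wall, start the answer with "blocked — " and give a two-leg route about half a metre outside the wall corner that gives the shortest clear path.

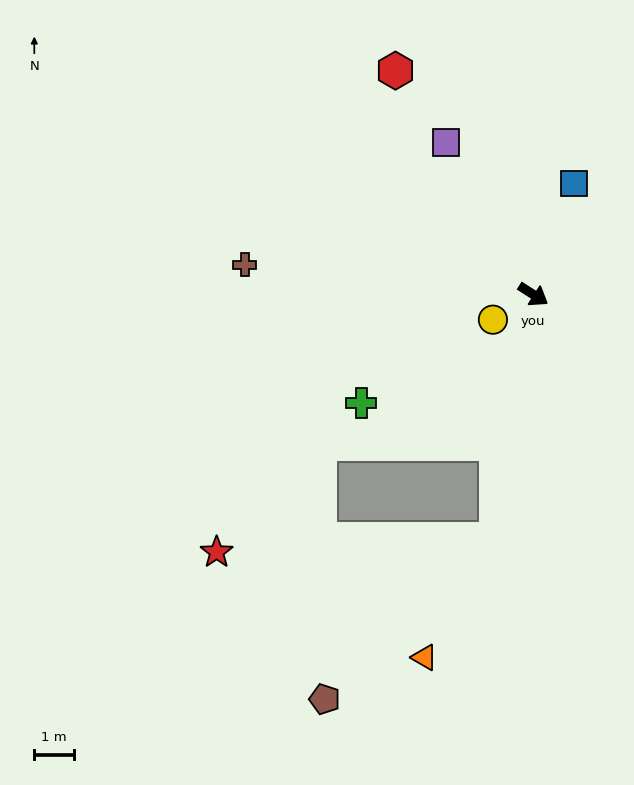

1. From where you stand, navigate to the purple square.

turn left 153°, forward 4.4 m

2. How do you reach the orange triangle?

blocked — turn right 66°, forward 6.3 m, then turn right 23°, forward 3.5 m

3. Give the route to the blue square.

turn left 103°, forward 3.0 m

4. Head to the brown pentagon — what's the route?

blocked — turn right 66°, forward 6.3 m, then turn right 38°, forward 5.9 m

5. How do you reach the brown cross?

turn right 153°, forward 7.3 m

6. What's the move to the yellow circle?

turn right 116°, forward 1.2 m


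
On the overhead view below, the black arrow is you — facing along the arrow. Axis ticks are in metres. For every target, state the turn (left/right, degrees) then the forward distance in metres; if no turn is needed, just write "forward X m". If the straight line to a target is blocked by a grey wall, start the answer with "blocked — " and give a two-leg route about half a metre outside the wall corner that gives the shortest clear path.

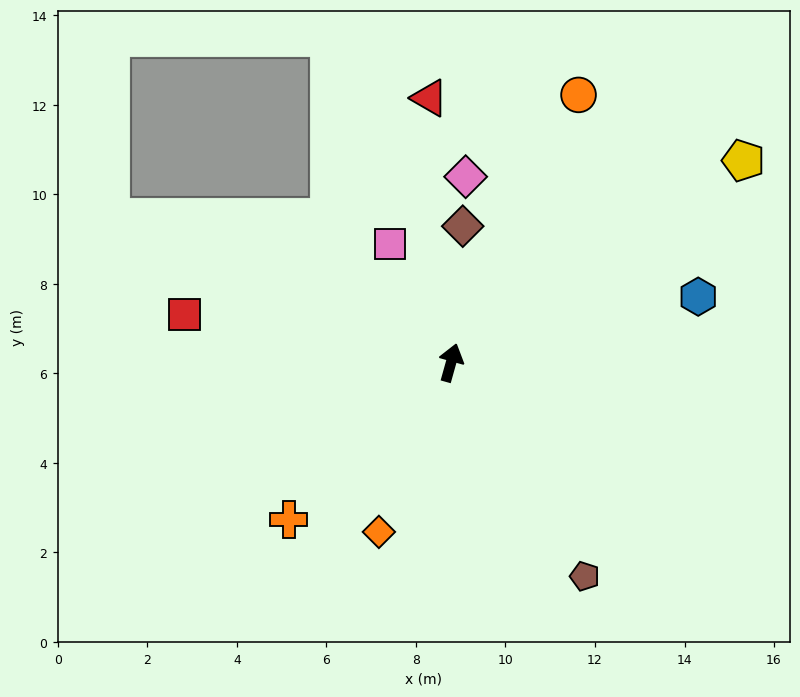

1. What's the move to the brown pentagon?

turn right 132°, forward 5.6 m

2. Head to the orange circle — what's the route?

turn right 10°, forward 6.6 m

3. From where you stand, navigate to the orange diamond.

turn left 173°, forward 4.1 m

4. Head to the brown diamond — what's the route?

turn left 11°, forward 3.1 m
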